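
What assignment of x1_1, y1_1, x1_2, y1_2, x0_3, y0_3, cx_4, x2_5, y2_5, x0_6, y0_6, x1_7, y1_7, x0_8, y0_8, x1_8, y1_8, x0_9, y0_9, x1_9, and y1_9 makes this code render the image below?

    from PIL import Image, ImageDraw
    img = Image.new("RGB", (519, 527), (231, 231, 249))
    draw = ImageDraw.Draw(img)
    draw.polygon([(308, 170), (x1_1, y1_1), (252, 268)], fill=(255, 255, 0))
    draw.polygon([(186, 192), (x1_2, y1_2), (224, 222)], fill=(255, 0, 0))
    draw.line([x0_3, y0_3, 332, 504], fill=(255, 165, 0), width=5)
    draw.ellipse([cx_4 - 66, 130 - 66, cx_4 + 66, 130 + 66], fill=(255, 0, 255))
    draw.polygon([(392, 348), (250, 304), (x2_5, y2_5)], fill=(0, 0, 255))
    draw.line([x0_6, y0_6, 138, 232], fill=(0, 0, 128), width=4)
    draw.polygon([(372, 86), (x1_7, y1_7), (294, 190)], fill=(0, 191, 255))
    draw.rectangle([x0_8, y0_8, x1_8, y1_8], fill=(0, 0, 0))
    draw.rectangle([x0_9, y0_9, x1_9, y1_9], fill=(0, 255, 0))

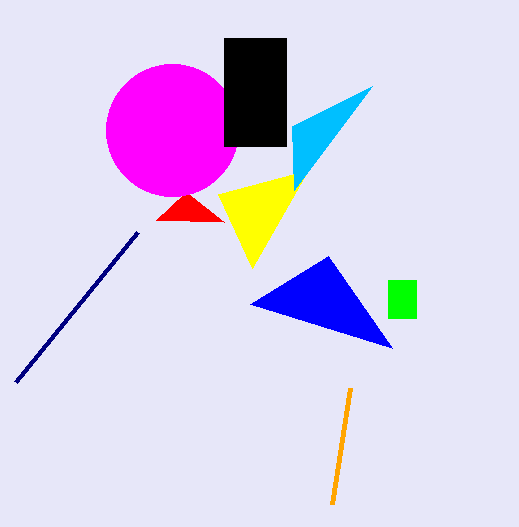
x1_1 = 218, y1_1 = 194, x1_2 = 156, y1_2 = 220, x0_3 = 350, y0_3 = 388, cx_4 = 172, x2_5 = 328, y2_5 = 256, x0_6 = 16, y0_6 = 382, x1_7 = 292, y1_7 = 126, x0_8 = 224, y0_8 = 38, x1_8 = 286, y1_8 = 146, x0_9 = 388, y0_9 = 280, x1_9 = 416, y1_9 = 318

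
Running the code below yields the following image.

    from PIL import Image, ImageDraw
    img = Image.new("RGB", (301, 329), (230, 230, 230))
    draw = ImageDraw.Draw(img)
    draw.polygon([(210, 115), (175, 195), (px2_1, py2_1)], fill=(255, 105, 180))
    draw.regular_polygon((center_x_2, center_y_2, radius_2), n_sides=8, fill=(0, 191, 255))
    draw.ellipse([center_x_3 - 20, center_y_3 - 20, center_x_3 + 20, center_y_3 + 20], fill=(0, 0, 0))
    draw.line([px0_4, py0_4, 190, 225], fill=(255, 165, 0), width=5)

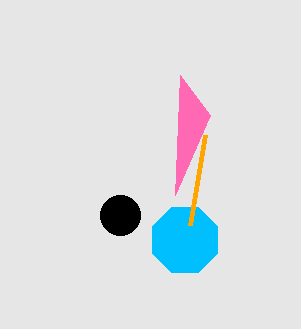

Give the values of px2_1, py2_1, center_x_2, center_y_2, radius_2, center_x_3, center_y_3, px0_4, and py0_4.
px2_1 = 180; py2_1 = 75; center_x_2 = 185; center_y_2 = 240; radius_2 = 35; center_x_3 = 120; center_y_3 = 215; px0_4 = 205; py0_4 = 135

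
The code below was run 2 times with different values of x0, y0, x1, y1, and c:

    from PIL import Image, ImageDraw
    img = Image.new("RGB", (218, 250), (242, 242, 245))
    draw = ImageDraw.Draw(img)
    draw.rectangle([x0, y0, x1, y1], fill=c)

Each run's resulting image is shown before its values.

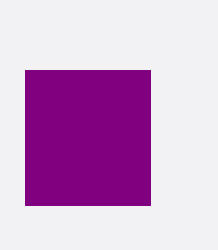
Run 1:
x0 = 25
y0 = 70
x1 = 150
y1 = 205
c = 'purple'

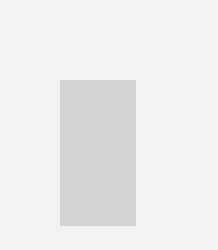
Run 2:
x0 = 60, y0 = 80, x1 = 135, y1 = 225, c = 'lightgray'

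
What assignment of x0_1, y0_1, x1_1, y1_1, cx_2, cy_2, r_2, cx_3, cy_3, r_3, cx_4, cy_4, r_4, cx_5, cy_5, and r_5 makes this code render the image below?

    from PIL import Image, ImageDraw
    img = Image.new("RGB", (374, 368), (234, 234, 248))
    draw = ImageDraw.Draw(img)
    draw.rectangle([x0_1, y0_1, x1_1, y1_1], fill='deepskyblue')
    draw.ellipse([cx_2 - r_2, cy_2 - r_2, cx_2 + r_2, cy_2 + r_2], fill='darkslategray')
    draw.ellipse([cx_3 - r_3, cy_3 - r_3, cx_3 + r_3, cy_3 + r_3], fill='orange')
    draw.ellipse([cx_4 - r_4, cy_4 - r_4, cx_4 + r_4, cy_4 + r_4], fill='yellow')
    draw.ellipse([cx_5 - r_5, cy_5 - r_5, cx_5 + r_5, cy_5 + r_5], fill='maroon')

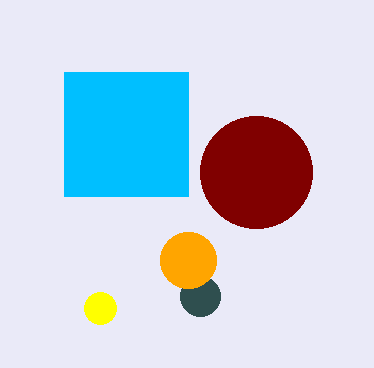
x0_1 = 64, y0_1 = 72, x1_1 = 188, y1_1 = 196, cx_2 = 200, cy_2 = 296, r_2 = 20, cx_3 = 188, cy_3 = 260, r_3 = 28, cx_4 = 100, cy_4 = 308, r_4 = 16, cx_5 = 256, cy_5 = 172, r_5 = 56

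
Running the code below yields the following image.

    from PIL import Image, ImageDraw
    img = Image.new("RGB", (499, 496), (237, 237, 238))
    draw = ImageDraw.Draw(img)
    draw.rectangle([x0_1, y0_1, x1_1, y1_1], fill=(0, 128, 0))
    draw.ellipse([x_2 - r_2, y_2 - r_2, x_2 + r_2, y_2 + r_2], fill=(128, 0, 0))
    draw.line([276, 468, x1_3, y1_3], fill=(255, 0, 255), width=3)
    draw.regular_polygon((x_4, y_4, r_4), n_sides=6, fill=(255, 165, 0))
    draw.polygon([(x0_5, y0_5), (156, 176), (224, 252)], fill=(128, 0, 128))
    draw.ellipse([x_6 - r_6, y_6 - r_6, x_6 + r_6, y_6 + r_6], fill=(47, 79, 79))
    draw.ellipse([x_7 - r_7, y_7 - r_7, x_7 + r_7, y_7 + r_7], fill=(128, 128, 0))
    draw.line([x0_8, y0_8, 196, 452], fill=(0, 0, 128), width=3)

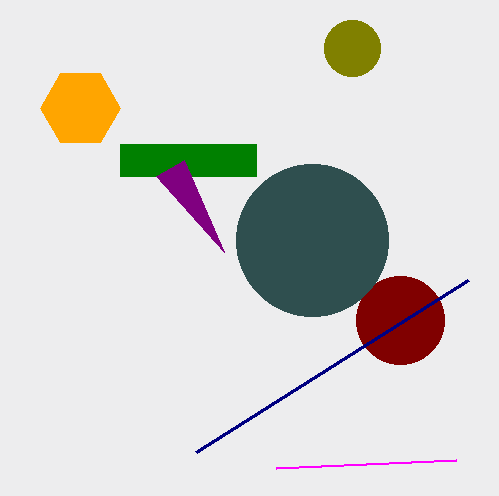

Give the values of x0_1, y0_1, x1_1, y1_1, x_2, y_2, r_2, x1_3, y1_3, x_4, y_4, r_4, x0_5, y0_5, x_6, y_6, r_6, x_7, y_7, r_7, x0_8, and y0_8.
x0_1 = 120
y0_1 = 144
x1_1 = 256
y1_1 = 176
x_2 = 400
y_2 = 320
r_2 = 44
x1_3 = 456
y1_3 = 460
x_4 = 80
y_4 = 108
r_4 = 40
x0_5 = 184
y0_5 = 160
x_6 = 312
y_6 = 240
r_6 = 76
x_7 = 352
y_7 = 48
r_7 = 28
x0_8 = 468
y0_8 = 280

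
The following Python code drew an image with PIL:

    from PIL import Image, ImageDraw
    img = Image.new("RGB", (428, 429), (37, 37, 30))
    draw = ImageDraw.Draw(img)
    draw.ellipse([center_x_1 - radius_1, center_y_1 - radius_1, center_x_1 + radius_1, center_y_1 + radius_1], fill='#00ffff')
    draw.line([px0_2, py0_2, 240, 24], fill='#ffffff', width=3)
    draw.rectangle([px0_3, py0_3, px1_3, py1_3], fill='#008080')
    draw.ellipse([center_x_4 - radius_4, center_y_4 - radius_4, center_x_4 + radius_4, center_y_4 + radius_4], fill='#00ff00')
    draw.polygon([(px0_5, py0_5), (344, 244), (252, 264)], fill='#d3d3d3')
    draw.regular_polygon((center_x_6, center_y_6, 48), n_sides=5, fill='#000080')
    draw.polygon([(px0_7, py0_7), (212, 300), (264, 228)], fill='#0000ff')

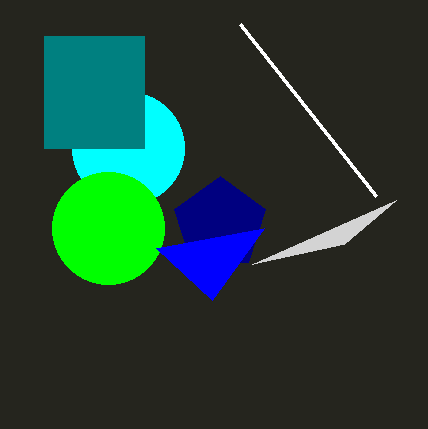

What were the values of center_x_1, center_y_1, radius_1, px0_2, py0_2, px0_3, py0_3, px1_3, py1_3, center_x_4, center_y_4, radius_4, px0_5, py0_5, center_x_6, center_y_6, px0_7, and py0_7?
center_x_1 = 128
center_y_1 = 148
radius_1 = 56
px0_2 = 376
py0_2 = 196
px0_3 = 44
py0_3 = 36
px1_3 = 144
py1_3 = 148
center_x_4 = 108
center_y_4 = 228
radius_4 = 56
px0_5 = 396
py0_5 = 200
center_x_6 = 220
center_y_6 = 224
px0_7 = 156
py0_7 = 248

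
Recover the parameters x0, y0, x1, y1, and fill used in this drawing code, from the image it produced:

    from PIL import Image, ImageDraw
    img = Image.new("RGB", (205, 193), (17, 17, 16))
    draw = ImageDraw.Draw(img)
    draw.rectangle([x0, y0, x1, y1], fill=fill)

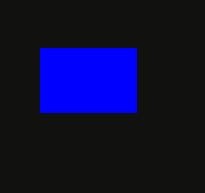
x0 = 40, y0 = 48, x1 = 136, y1 = 112, fill = 'blue'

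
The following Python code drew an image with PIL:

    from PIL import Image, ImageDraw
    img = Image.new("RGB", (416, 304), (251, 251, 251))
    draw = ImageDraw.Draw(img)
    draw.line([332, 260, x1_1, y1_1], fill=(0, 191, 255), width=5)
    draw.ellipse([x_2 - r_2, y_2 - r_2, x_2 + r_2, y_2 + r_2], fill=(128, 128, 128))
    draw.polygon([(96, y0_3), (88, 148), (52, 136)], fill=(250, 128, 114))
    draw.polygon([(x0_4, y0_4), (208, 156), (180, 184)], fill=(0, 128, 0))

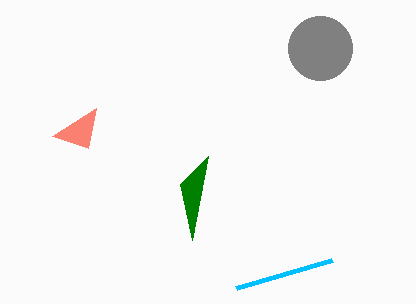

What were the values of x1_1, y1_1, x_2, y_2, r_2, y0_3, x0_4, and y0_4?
x1_1 = 236; y1_1 = 288; x_2 = 320; y_2 = 48; r_2 = 32; y0_3 = 108; x0_4 = 192; y0_4 = 240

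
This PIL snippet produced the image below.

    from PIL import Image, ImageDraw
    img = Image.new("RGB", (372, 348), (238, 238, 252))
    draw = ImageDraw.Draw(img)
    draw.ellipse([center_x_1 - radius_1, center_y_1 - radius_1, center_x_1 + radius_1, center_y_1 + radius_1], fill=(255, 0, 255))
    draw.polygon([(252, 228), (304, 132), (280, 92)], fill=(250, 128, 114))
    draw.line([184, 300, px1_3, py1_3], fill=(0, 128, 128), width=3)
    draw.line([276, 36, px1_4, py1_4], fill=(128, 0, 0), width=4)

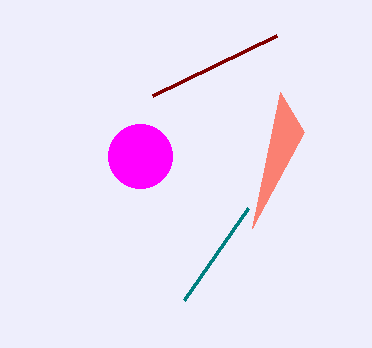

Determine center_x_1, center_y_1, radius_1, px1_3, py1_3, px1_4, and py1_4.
center_x_1 = 140; center_y_1 = 156; radius_1 = 32; px1_3 = 248; py1_3 = 208; px1_4 = 152; py1_4 = 96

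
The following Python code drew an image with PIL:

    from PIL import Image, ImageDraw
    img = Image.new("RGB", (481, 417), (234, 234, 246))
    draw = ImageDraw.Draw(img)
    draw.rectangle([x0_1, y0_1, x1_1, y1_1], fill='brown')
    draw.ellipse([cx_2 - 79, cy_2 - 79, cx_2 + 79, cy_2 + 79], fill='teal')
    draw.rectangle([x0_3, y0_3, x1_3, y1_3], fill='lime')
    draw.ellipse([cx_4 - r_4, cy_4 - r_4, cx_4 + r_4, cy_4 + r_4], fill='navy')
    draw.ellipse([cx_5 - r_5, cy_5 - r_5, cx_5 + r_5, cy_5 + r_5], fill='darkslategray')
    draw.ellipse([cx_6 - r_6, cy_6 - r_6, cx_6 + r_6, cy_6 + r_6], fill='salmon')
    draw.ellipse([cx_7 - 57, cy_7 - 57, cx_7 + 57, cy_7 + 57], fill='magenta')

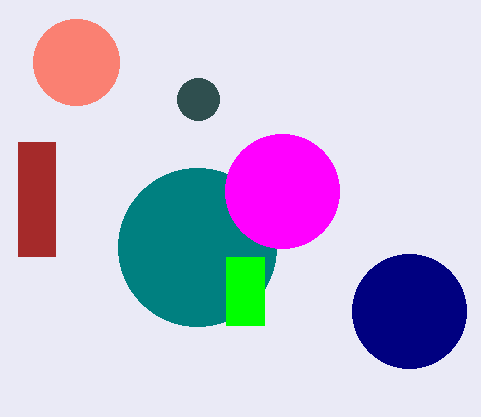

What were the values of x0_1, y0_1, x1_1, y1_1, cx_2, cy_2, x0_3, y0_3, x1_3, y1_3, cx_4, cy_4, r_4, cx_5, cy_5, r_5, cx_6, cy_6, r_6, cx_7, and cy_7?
x0_1 = 18, y0_1 = 142, x1_1 = 55, y1_1 = 256, cx_2 = 197, cy_2 = 247, x0_3 = 226, y0_3 = 257, x1_3 = 264, y1_3 = 325, cx_4 = 409, cy_4 = 311, r_4 = 57, cx_5 = 198, cy_5 = 99, r_5 = 21, cx_6 = 76, cy_6 = 62, r_6 = 43, cx_7 = 282, cy_7 = 191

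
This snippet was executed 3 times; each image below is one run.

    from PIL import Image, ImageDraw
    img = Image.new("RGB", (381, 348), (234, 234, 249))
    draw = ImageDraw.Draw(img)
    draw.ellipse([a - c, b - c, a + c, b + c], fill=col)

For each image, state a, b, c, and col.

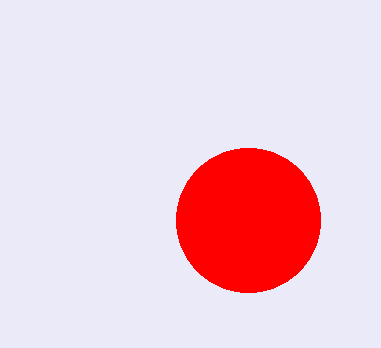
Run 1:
a = 248
b = 220
c = 72
col = 'red'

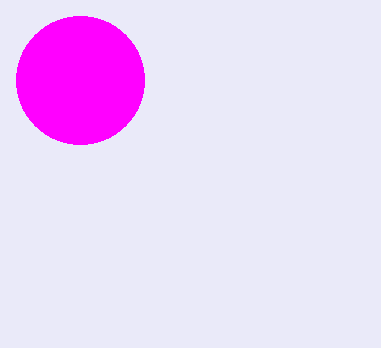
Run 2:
a = 80; b = 80; c = 64; col = 'magenta'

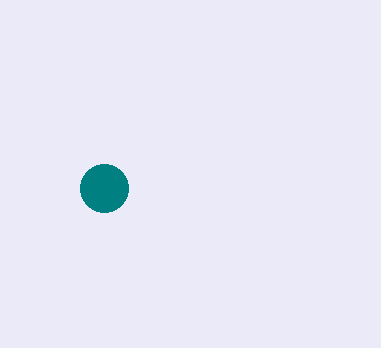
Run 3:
a = 104; b = 188; c = 24; col = 'teal'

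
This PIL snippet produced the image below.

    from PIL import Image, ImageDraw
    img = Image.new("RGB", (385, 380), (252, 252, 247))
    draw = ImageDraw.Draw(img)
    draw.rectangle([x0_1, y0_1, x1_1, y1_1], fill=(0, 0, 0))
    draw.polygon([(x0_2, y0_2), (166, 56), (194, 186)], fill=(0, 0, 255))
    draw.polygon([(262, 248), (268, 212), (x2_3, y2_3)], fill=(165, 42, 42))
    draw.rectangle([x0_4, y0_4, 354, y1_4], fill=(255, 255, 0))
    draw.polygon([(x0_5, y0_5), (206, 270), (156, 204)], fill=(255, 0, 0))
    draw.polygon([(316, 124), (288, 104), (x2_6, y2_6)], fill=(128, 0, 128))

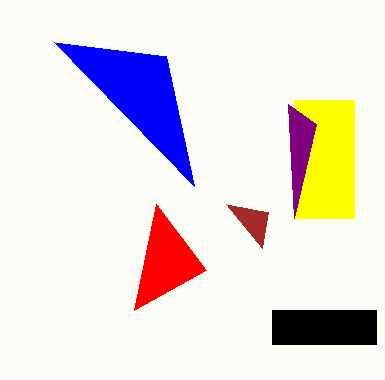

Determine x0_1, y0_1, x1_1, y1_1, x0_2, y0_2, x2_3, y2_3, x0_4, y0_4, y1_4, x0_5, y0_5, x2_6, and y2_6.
x0_1 = 272, y0_1 = 310, x1_1 = 376, y1_1 = 344, x0_2 = 54, y0_2 = 42, x2_3 = 226, y2_3 = 204, x0_4 = 294, y0_4 = 100, y1_4 = 218, x0_5 = 134, y0_5 = 310, x2_6 = 294, y2_6 = 218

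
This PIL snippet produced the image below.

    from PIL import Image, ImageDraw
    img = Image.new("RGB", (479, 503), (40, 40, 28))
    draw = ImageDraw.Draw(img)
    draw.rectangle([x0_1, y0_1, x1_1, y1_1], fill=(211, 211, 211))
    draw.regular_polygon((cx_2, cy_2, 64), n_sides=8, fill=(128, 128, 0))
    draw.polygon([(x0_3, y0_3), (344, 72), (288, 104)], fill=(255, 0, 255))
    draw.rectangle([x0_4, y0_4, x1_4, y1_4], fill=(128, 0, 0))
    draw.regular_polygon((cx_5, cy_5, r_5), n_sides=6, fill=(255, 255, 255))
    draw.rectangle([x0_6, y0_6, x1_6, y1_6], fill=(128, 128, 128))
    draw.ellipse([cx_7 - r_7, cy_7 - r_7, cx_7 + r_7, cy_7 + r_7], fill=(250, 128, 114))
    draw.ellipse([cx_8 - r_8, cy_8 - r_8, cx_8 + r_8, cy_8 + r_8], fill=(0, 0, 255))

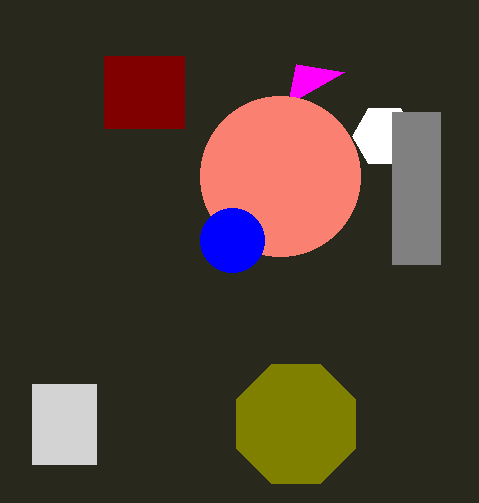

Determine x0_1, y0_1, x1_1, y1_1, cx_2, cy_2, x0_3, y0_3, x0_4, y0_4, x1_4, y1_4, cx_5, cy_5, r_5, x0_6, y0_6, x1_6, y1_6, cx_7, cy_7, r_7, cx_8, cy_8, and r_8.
x0_1 = 32; y0_1 = 384; x1_1 = 96; y1_1 = 464; cx_2 = 296; cy_2 = 424; x0_3 = 296; y0_3 = 64; x0_4 = 104; y0_4 = 56; x1_4 = 184; y1_4 = 128; cx_5 = 384; cy_5 = 136; r_5 = 32; x0_6 = 392; y0_6 = 112; x1_6 = 440; y1_6 = 264; cx_7 = 280; cy_7 = 176; r_7 = 80; cx_8 = 232; cy_8 = 240; r_8 = 32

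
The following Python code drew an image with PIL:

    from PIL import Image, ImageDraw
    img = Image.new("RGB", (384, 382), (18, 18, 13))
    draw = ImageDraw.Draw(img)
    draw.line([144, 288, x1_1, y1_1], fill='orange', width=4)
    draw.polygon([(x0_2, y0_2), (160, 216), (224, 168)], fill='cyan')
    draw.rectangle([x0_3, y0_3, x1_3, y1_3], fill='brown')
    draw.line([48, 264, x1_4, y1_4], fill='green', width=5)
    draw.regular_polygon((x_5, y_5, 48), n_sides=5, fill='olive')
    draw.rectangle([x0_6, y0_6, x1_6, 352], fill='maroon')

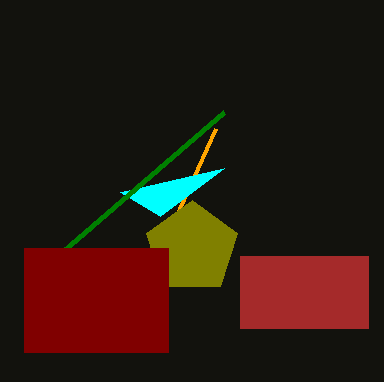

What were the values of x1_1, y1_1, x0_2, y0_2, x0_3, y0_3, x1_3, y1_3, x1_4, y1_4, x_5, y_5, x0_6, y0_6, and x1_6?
x1_1 = 216
y1_1 = 128
x0_2 = 120
y0_2 = 192
x0_3 = 240
y0_3 = 256
x1_3 = 368
y1_3 = 328
x1_4 = 224
y1_4 = 112
x_5 = 192
y_5 = 248
x0_6 = 24
y0_6 = 248
x1_6 = 168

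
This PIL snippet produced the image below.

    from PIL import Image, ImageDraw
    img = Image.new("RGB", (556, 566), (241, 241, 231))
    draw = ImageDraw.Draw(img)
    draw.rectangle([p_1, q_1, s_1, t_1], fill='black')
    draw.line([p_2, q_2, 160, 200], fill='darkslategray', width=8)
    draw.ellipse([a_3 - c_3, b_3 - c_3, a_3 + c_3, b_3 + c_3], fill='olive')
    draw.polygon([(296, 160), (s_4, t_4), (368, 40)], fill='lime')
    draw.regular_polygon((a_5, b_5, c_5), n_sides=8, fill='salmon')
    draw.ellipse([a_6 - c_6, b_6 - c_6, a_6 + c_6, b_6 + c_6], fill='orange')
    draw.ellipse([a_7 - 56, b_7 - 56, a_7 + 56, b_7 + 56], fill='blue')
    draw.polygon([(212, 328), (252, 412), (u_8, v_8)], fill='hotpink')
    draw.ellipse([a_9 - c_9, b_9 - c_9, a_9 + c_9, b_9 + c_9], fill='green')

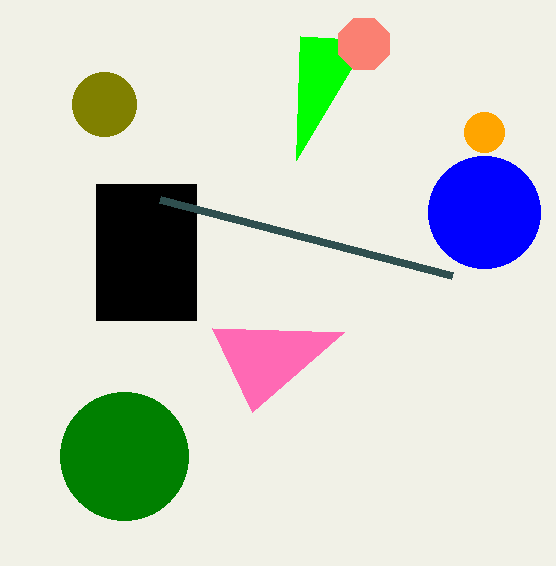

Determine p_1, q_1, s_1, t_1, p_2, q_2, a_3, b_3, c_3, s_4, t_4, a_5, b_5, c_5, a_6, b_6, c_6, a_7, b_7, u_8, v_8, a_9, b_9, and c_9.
p_1 = 96
q_1 = 184
s_1 = 196
t_1 = 320
p_2 = 452
q_2 = 276
a_3 = 104
b_3 = 104
c_3 = 32
s_4 = 300
t_4 = 36
a_5 = 364
b_5 = 44
c_5 = 28
a_6 = 484
b_6 = 132
c_6 = 20
a_7 = 484
b_7 = 212
u_8 = 344
v_8 = 332
a_9 = 124
b_9 = 456
c_9 = 64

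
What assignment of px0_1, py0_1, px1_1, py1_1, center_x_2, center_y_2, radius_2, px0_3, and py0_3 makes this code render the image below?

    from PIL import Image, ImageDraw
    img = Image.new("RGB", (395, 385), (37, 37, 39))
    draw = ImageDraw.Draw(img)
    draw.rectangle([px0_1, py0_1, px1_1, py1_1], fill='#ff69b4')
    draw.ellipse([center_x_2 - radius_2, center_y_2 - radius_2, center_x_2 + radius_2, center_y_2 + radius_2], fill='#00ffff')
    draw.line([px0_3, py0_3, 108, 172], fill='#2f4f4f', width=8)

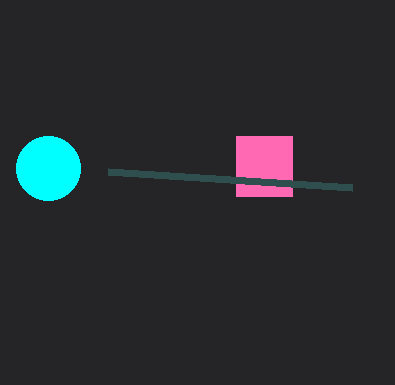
px0_1 = 236
py0_1 = 136
px1_1 = 292
py1_1 = 196
center_x_2 = 48
center_y_2 = 168
radius_2 = 32
px0_3 = 352
py0_3 = 188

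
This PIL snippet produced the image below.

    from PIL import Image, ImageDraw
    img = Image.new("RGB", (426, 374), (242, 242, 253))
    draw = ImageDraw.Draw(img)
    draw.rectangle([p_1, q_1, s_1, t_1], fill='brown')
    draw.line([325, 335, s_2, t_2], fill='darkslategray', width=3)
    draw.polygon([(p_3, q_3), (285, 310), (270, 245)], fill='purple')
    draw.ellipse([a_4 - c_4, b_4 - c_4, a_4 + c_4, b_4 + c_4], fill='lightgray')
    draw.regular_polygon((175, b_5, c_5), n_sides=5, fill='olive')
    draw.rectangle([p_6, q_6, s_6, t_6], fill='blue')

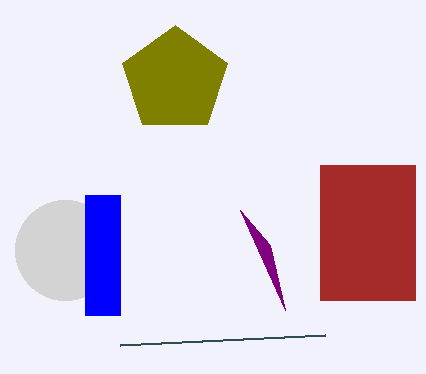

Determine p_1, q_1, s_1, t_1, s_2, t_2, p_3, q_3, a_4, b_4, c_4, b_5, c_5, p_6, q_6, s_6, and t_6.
p_1 = 320
q_1 = 165
s_1 = 415
t_1 = 300
s_2 = 120
t_2 = 345
p_3 = 240
q_3 = 210
a_4 = 65
b_4 = 250
c_4 = 50
b_5 = 80
c_5 = 55
p_6 = 85
q_6 = 195
s_6 = 120
t_6 = 315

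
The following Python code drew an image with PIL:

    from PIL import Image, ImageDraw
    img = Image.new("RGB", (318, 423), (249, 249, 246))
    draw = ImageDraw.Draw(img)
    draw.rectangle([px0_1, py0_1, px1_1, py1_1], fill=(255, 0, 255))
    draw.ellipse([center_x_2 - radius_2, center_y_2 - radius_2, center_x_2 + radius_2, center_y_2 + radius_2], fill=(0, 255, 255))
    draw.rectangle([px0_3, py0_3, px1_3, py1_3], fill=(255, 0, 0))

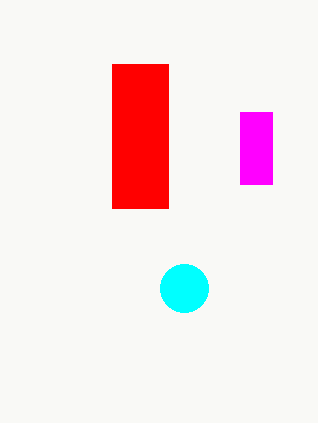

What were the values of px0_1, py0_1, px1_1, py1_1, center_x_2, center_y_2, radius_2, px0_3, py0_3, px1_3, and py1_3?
px0_1 = 240
py0_1 = 112
px1_1 = 272
py1_1 = 184
center_x_2 = 184
center_y_2 = 288
radius_2 = 24
px0_3 = 112
py0_3 = 64
px1_3 = 168
py1_3 = 208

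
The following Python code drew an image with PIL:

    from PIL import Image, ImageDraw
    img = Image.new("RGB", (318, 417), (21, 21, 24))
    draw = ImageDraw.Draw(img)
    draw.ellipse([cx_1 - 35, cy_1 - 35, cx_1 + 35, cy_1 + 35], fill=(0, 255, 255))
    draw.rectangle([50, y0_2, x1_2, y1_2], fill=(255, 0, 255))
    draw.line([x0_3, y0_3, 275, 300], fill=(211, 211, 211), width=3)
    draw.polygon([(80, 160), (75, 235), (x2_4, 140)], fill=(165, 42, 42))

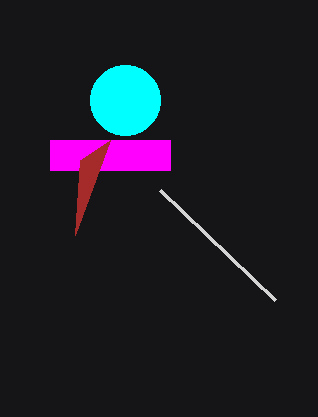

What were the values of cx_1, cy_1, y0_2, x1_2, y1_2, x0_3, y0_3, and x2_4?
cx_1 = 125
cy_1 = 100
y0_2 = 140
x1_2 = 170
y1_2 = 170
x0_3 = 160
y0_3 = 190
x2_4 = 110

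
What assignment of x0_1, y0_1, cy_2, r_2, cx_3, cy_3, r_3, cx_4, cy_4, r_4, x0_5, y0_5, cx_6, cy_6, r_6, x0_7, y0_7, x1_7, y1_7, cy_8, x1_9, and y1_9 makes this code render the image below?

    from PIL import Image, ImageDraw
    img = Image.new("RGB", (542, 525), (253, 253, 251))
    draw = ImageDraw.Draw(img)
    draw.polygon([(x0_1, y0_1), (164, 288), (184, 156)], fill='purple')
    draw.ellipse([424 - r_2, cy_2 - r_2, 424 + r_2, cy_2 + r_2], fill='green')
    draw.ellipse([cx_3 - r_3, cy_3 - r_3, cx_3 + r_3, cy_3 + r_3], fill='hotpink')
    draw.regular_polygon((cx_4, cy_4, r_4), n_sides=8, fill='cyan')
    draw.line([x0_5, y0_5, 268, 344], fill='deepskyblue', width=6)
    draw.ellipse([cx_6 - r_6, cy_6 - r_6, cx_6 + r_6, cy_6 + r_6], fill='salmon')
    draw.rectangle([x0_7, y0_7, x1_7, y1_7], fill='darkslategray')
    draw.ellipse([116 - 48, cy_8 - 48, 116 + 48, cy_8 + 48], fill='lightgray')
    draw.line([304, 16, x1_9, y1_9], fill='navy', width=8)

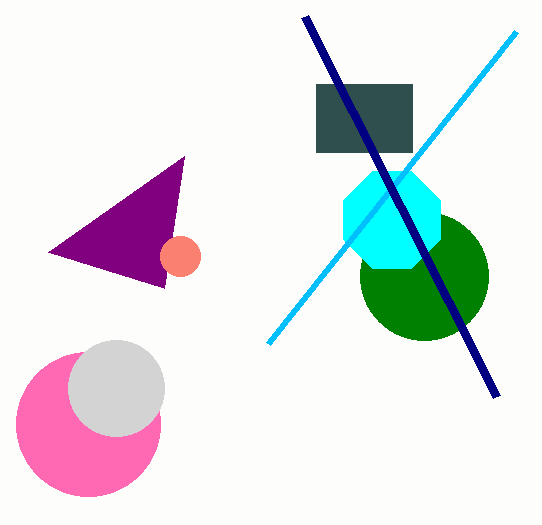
x0_1 = 48; y0_1 = 252; cy_2 = 276; r_2 = 64; cx_3 = 88; cy_3 = 424; r_3 = 72; cx_4 = 392; cy_4 = 220; r_4 = 52; x0_5 = 516; y0_5 = 32; cx_6 = 180; cy_6 = 256; r_6 = 20; x0_7 = 316; y0_7 = 84; x1_7 = 412; y1_7 = 152; cy_8 = 388; x1_9 = 496; y1_9 = 396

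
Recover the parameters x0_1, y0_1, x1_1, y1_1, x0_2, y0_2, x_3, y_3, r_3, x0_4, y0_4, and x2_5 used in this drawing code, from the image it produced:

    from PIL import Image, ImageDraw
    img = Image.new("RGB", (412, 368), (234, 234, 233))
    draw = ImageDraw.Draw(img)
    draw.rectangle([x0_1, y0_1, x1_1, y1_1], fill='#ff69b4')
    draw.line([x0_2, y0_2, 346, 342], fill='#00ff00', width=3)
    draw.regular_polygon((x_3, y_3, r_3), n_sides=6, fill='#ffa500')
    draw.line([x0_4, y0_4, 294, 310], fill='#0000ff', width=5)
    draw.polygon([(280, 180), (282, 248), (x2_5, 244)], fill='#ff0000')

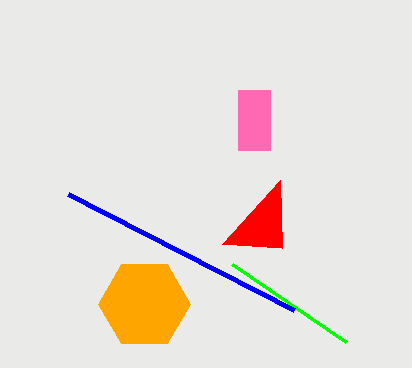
x0_1 = 238; y0_1 = 90; x1_1 = 270; y1_1 = 150; x0_2 = 232; y0_2 = 264; x_3 = 144; y_3 = 304; r_3 = 46; x0_4 = 68; y0_4 = 194; x2_5 = 222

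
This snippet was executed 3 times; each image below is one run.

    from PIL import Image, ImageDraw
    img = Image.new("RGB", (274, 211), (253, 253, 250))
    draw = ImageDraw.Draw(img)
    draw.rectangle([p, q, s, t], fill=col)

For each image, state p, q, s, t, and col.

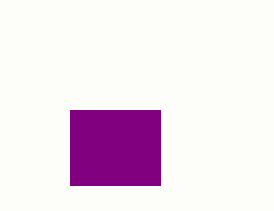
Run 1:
p = 70
q = 110
s = 160
t = 185
col = 'purple'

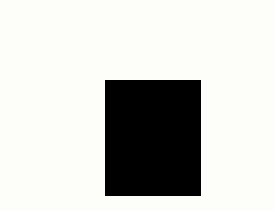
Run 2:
p = 105
q = 80
s = 200
t = 195
col = 'black'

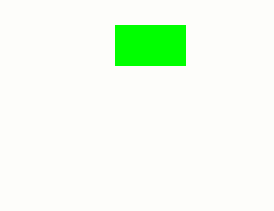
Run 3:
p = 115
q = 25
s = 185
t = 65
col = 'lime'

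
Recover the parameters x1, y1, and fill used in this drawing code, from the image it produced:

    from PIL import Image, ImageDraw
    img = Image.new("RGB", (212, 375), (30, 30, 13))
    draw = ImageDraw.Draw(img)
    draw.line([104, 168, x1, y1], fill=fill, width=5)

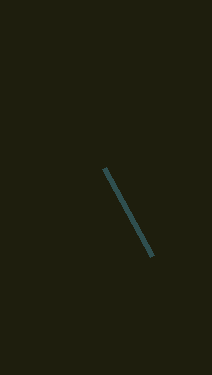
x1 = 152, y1 = 256, fill = 'darkslategray'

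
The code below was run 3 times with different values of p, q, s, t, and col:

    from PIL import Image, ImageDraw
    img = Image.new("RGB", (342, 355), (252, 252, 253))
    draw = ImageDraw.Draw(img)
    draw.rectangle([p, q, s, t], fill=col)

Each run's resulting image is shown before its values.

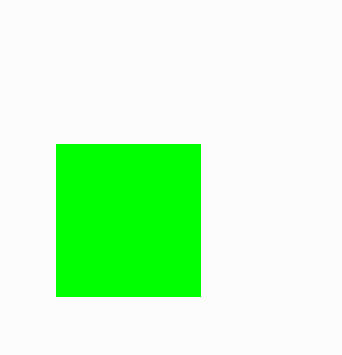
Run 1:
p = 56, q = 144, s = 200, t = 296, col = 'lime'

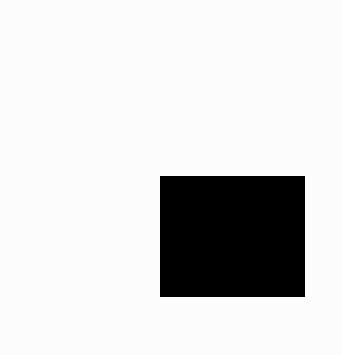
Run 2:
p = 160, q = 176, s = 304, t = 296, col = 'black'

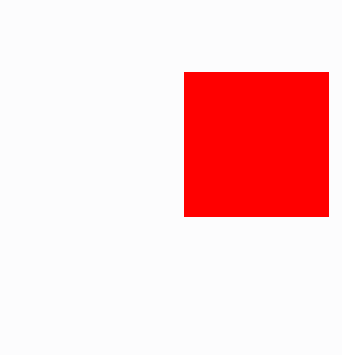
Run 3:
p = 184; q = 72; s = 328; t = 216; col = 'red'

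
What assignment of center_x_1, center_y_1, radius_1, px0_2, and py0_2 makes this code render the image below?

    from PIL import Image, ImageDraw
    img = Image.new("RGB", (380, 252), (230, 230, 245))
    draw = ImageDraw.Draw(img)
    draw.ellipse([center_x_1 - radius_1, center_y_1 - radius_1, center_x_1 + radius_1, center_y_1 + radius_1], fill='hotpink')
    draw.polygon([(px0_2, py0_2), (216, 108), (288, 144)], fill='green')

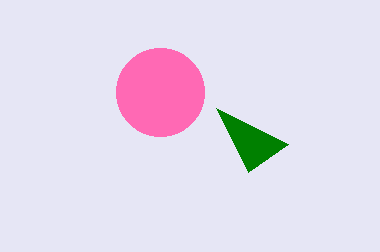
center_x_1 = 160
center_y_1 = 92
radius_1 = 44
px0_2 = 248
py0_2 = 172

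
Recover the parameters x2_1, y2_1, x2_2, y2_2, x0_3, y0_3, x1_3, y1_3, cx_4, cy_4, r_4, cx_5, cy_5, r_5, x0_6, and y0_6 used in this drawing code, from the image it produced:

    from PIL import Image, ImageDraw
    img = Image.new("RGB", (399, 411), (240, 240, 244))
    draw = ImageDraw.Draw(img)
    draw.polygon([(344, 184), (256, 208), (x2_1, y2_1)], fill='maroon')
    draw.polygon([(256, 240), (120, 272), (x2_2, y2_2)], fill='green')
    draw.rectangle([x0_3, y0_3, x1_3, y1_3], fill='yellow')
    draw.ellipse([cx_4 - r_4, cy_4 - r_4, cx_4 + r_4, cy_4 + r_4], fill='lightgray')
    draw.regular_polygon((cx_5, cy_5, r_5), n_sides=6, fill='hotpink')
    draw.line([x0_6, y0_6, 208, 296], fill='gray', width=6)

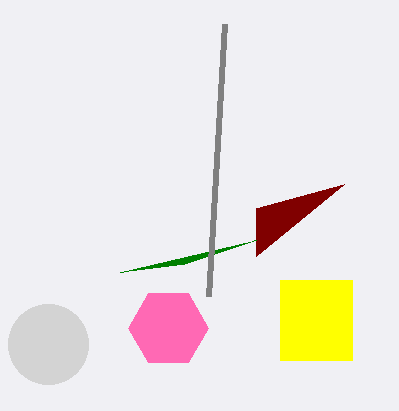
x2_1 = 256, y2_1 = 256, x2_2 = 184, y2_2 = 264, x0_3 = 280, y0_3 = 280, x1_3 = 352, y1_3 = 360, cx_4 = 48, cy_4 = 344, r_4 = 40, cx_5 = 168, cy_5 = 328, r_5 = 40, x0_6 = 224, y0_6 = 24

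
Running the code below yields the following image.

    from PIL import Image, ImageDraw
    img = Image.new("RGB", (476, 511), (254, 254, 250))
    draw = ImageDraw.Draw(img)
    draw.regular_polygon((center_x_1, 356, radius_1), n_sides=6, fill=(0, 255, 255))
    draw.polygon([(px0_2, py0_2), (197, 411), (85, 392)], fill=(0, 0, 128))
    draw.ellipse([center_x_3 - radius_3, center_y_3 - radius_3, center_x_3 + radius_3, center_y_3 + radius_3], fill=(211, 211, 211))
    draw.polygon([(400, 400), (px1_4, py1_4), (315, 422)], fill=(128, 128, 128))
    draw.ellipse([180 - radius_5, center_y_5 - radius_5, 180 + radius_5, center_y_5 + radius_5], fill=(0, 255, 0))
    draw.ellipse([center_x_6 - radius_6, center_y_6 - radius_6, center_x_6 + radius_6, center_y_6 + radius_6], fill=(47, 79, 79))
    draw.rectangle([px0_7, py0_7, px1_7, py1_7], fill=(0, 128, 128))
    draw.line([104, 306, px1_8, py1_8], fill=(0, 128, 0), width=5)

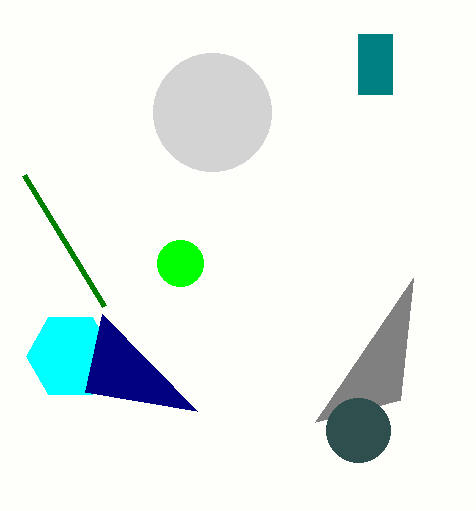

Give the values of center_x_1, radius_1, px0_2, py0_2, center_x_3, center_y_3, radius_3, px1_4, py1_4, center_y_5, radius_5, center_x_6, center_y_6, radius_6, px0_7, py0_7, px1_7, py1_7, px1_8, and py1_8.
center_x_1 = 70; radius_1 = 44; px0_2 = 102; py0_2 = 314; center_x_3 = 212; center_y_3 = 112; radius_3 = 59; px1_4 = 413; py1_4 = 278; center_y_5 = 263; radius_5 = 23; center_x_6 = 358; center_y_6 = 430; radius_6 = 32; px0_7 = 358; py0_7 = 34; px1_7 = 392; py1_7 = 94; px1_8 = 24; py1_8 = 175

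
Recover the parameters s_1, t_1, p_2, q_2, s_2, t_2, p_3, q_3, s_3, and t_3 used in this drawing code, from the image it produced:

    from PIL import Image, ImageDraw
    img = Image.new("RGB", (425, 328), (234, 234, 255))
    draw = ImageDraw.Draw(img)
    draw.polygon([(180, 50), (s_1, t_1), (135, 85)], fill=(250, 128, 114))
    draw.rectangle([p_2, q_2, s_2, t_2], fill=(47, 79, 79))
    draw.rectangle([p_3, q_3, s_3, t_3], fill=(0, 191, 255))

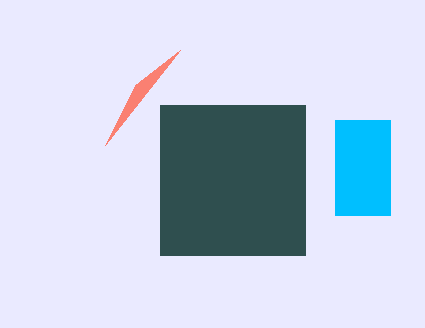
s_1 = 105; t_1 = 145; p_2 = 160; q_2 = 105; s_2 = 305; t_2 = 255; p_3 = 335; q_3 = 120; s_3 = 390; t_3 = 215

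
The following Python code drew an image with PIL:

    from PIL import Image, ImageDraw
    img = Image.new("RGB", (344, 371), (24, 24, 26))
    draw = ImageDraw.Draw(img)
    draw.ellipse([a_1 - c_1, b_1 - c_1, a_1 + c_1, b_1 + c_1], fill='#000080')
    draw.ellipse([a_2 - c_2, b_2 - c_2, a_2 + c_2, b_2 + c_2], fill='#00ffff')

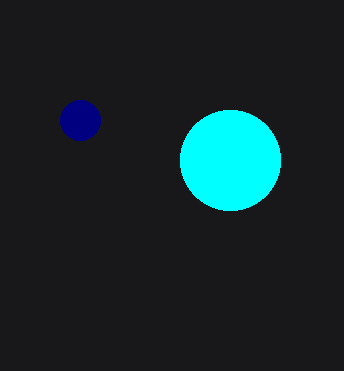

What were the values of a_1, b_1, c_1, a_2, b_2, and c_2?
a_1 = 80; b_1 = 120; c_1 = 20; a_2 = 230; b_2 = 160; c_2 = 50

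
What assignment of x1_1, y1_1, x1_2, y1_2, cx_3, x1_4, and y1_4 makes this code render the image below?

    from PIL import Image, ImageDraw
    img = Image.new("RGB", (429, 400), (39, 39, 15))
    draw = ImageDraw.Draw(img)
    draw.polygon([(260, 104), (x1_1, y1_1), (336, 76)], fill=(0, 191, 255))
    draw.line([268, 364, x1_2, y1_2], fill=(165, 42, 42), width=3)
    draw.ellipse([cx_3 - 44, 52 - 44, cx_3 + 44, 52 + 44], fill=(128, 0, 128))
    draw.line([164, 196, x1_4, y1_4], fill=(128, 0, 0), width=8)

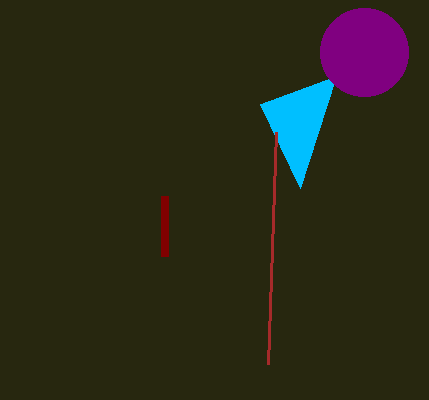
x1_1 = 300, y1_1 = 188, x1_2 = 276, y1_2 = 132, cx_3 = 364, x1_4 = 164, y1_4 = 256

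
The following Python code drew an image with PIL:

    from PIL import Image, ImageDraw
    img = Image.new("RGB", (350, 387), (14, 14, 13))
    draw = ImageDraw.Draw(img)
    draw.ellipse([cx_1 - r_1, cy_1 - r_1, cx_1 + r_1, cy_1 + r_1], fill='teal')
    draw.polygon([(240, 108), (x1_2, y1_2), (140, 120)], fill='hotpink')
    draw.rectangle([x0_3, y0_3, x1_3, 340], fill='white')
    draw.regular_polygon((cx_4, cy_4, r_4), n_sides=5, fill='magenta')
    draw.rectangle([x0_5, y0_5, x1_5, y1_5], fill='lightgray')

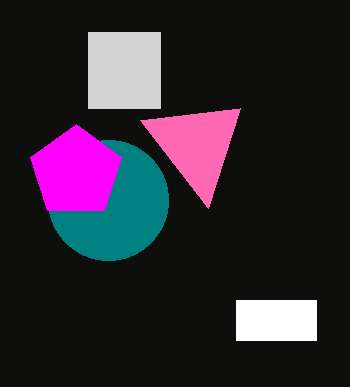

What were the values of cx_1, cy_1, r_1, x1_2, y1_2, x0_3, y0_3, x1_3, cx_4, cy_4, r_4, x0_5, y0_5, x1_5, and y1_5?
cx_1 = 108, cy_1 = 200, r_1 = 60, x1_2 = 208, y1_2 = 208, x0_3 = 236, y0_3 = 300, x1_3 = 316, cx_4 = 76, cy_4 = 172, r_4 = 48, x0_5 = 88, y0_5 = 32, x1_5 = 160, y1_5 = 108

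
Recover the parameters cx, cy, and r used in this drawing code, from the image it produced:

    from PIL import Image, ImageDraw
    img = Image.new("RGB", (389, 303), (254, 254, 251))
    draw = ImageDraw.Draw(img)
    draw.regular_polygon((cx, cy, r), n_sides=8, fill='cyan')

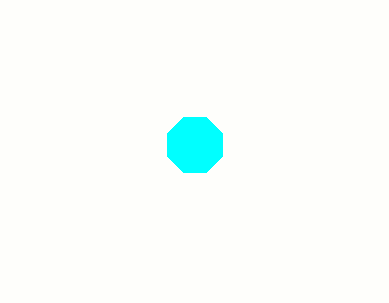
cx = 195, cy = 145, r = 30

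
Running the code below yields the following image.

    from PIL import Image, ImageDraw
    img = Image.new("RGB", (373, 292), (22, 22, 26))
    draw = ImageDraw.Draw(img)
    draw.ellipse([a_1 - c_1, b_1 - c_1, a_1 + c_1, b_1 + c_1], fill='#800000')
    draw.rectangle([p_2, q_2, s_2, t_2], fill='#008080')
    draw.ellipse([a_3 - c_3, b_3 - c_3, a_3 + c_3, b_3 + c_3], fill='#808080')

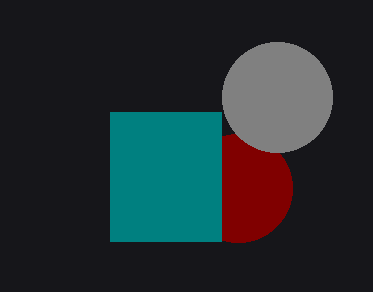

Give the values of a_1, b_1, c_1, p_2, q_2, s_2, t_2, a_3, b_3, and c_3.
a_1 = 238, b_1 = 188, c_1 = 54, p_2 = 110, q_2 = 112, s_2 = 221, t_2 = 241, a_3 = 277, b_3 = 97, c_3 = 55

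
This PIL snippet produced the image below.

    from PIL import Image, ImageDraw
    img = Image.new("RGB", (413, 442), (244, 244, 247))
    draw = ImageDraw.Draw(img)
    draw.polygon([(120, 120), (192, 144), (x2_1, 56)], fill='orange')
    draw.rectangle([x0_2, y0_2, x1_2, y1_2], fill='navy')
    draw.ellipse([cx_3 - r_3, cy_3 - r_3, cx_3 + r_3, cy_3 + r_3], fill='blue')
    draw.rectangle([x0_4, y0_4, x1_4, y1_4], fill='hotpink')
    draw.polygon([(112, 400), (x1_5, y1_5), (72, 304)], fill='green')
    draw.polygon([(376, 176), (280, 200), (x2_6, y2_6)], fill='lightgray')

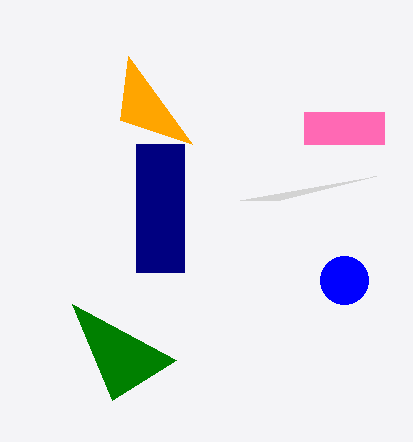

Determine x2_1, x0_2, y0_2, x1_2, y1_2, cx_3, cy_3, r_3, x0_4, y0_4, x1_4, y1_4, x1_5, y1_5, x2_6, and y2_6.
x2_1 = 128, x0_2 = 136, y0_2 = 144, x1_2 = 184, y1_2 = 272, cx_3 = 344, cy_3 = 280, r_3 = 24, x0_4 = 304, y0_4 = 112, x1_4 = 384, y1_4 = 144, x1_5 = 176, y1_5 = 360, x2_6 = 240, y2_6 = 200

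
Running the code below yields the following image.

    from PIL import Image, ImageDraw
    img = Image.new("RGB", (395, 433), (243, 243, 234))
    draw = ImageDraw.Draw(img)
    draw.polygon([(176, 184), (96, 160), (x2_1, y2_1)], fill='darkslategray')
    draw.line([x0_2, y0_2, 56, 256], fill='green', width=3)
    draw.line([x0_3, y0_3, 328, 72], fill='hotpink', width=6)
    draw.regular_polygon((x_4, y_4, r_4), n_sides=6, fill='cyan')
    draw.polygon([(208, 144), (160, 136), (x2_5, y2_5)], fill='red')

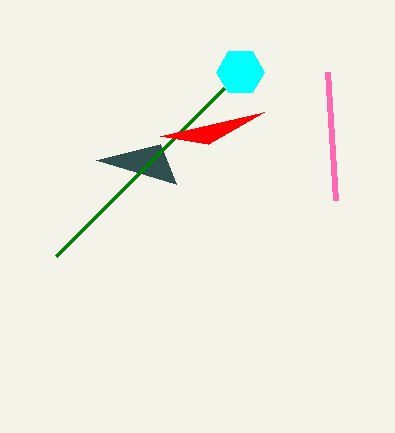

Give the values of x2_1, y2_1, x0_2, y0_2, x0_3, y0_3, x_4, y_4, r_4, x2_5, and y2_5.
x2_1 = 160; y2_1 = 144; x0_2 = 224; y0_2 = 88; x0_3 = 336; y0_3 = 200; x_4 = 240; y_4 = 72; r_4 = 24; x2_5 = 264; y2_5 = 112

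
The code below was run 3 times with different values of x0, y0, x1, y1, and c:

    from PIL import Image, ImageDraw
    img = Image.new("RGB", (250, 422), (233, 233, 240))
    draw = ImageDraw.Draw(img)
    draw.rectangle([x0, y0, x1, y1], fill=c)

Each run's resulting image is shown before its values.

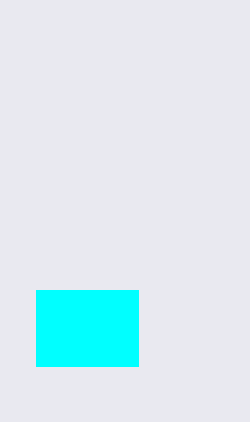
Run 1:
x0 = 36
y0 = 290
x1 = 138
y1 = 366
c = 'cyan'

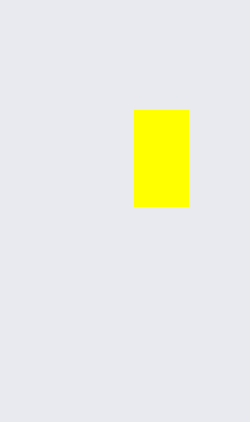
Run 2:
x0 = 134
y0 = 110
x1 = 188
y1 = 206
c = 'yellow'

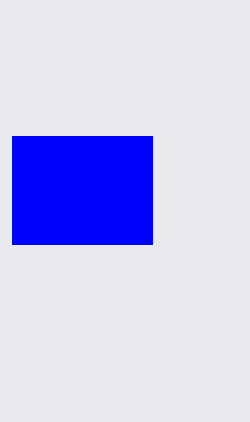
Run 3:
x0 = 12
y0 = 136
x1 = 152
y1 = 244
c = 'blue'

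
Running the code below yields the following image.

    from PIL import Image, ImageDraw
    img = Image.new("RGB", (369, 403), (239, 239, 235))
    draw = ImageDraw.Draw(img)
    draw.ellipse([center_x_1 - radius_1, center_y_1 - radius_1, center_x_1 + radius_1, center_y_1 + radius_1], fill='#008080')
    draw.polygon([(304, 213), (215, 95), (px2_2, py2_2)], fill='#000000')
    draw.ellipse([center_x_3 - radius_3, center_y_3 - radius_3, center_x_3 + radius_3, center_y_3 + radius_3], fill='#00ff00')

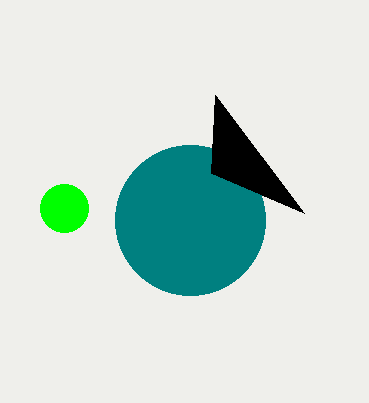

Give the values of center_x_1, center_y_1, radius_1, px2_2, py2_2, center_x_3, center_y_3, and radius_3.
center_x_1 = 190; center_y_1 = 220; radius_1 = 75; px2_2 = 211; py2_2 = 173; center_x_3 = 64; center_y_3 = 208; radius_3 = 24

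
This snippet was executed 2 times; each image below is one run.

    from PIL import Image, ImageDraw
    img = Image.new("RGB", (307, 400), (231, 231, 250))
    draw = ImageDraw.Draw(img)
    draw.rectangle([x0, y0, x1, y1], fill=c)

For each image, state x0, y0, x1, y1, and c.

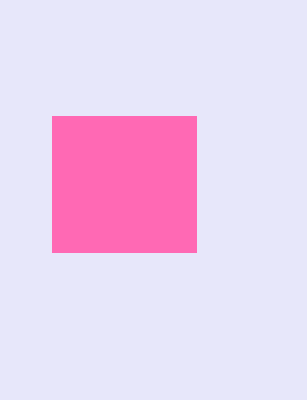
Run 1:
x0 = 52, y0 = 116, x1 = 196, y1 = 252, c = 'hotpink'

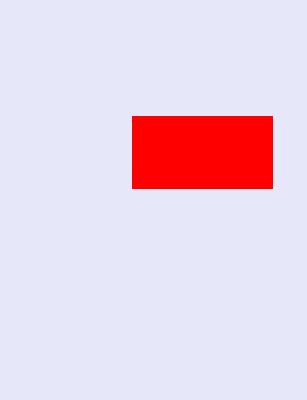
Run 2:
x0 = 132, y0 = 116, x1 = 272, y1 = 188, c = 'red'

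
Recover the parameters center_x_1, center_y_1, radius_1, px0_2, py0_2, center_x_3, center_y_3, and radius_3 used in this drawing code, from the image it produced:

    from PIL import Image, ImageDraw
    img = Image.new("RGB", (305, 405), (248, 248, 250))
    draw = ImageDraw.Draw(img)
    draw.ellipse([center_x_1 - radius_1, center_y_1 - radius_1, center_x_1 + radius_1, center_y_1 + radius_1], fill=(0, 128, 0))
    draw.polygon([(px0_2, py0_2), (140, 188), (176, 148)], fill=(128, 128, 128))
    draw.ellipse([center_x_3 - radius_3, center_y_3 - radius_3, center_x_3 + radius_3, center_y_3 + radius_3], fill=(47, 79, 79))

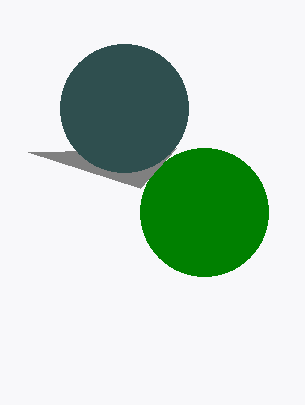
center_x_1 = 204
center_y_1 = 212
radius_1 = 64
px0_2 = 28
py0_2 = 152
center_x_3 = 124
center_y_3 = 108
radius_3 = 64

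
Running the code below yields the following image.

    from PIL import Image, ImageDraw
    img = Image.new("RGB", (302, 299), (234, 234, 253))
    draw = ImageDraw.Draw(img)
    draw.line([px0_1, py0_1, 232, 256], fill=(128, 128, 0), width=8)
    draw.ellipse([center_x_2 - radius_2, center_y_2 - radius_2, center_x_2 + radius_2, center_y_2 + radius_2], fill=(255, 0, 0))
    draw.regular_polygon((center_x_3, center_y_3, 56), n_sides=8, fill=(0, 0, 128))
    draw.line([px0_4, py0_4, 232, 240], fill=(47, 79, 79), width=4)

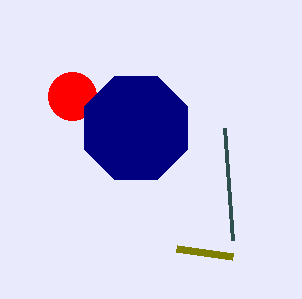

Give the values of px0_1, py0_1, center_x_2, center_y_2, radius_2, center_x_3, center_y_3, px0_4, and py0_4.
px0_1 = 176; py0_1 = 248; center_x_2 = 72; center_y_2 = 96; radius_2 = 24; center_x_3 = 136; center_y_3 = 128; px0_4 = 224; py0_4 = 128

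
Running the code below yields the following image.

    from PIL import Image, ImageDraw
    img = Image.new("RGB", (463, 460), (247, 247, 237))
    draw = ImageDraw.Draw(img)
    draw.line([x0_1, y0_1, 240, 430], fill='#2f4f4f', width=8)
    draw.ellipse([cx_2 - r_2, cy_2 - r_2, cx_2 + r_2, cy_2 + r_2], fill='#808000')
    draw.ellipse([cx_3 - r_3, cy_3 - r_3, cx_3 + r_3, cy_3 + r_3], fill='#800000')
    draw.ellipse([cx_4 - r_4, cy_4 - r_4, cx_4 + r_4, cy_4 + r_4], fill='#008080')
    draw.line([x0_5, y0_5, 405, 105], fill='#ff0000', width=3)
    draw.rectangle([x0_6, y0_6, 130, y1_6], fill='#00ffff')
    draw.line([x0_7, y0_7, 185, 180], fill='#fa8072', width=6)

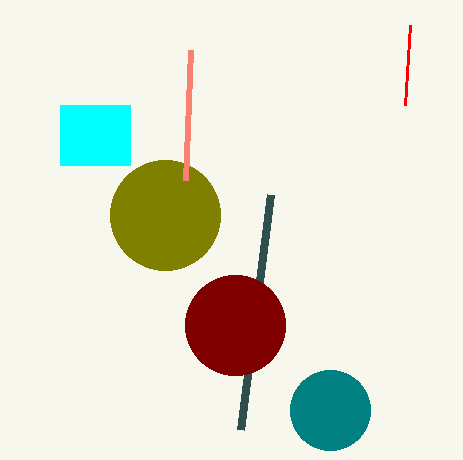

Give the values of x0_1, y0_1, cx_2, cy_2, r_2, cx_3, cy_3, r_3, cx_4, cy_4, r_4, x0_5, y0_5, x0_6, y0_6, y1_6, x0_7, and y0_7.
x0_1 = 270; y0_1 = 195; cx_2 = 165; cy_2 = 215; r_2 = 55; cx_3 = 235; cy_3 = 325; r_3 = 50; cx_4 = 330; cy_4 = 410; r_4 = 40; x0_5 = 410; y0_5 = 25; x0_6 = 60; y0_6 = 105; y1_6 = 165; x0_7 = 190; y0_7 = 50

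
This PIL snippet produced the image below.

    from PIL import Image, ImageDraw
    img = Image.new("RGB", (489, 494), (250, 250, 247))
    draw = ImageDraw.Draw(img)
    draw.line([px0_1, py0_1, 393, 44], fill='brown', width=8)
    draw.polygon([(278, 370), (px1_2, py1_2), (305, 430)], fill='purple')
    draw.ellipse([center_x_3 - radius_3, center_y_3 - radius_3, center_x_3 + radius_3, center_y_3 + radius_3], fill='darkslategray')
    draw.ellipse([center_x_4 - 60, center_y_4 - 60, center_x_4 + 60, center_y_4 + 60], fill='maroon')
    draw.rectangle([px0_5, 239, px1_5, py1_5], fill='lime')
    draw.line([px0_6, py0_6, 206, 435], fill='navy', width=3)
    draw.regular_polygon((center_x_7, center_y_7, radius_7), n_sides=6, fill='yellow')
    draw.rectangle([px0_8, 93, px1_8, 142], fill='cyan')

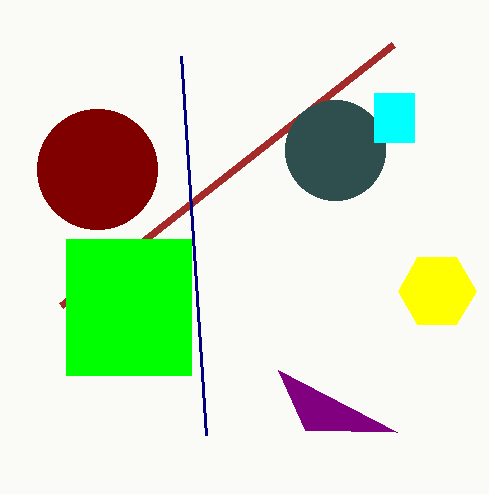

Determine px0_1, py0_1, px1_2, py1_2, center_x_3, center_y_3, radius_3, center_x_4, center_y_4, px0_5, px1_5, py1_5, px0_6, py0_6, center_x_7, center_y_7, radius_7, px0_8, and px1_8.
px0_1 = 61
py0_1 = 305
px1_2 = 397
py1_2 = 432
center_x_3 = 335
center_y_3 = 150
radius_3 = 50
center_x_4 = 97
center_y_4 = 169
px0_5 = 66
px1_5 = 191
py1_5 = 375
px0_6 = 181
py0_6 = 56
center_x_7 = 437
center_y_7 = 291
radius_7 = 39
px0_8 = 374
px1_8 = 414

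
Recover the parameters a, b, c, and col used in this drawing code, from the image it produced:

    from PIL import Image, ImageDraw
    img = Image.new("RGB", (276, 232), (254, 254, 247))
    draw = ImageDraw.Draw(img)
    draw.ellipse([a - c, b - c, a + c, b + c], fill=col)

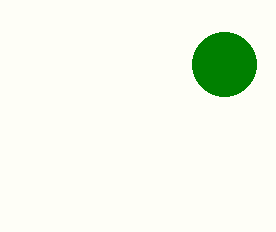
a = 224; b = 64; c = 32; col = 'green'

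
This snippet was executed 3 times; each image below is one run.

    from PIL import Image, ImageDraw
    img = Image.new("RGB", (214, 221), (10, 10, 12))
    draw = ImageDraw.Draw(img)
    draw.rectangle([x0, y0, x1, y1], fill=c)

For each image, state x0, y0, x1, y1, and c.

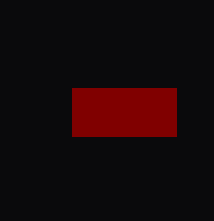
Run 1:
x0 = 72; y0 = 88; x1 = 176; y1 = 136; c = 'maroon'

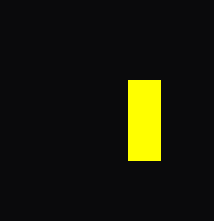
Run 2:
x0 = 128; y0 = 80; x1 = 160; y1 = 160; c = 'yellow'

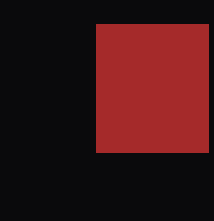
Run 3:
x0 = 96, y0 = 24, x1 = 208, y1 = 152, c = 'brown'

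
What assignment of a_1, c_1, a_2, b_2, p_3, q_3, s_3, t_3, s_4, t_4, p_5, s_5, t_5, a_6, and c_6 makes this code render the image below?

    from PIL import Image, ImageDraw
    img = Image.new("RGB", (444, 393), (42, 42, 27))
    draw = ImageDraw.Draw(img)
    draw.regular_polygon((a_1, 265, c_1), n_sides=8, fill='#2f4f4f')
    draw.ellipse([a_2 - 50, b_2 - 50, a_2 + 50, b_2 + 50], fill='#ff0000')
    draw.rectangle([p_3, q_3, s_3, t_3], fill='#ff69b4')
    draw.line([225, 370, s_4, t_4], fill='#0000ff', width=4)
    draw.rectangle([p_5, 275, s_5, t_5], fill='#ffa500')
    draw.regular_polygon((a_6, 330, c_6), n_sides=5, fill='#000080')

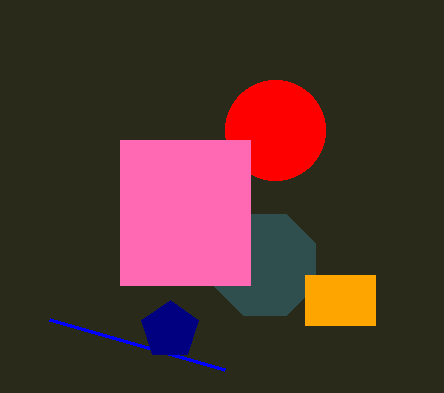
a_1 = 265, c_1 = 55, a_2 = 275, b_2 = 130, p_3 = 120, q_3 = 140, s_3 = 250, t_3 = 285, s_4 = 50, t_4 = 320, p_5 = 305, s_5 = 375, t_5 = 325, a_6 = 170, c_6 = 30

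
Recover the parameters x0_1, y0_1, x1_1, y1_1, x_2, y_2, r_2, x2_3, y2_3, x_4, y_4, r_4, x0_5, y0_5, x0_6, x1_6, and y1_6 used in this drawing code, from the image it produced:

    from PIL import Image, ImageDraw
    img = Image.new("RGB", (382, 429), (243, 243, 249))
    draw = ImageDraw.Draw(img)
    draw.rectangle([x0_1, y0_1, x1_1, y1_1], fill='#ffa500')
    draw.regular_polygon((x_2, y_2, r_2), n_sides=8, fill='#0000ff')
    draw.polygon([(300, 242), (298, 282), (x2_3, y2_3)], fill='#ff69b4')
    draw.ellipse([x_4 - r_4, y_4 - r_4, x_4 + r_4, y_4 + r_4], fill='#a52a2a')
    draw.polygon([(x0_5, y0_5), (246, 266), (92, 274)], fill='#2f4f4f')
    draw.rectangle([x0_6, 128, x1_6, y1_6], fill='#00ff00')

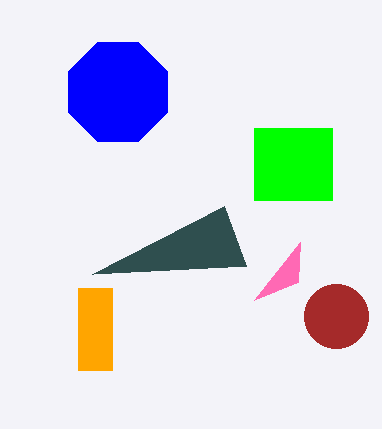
x0_1 = 78, y0_1 = 288, x1_1 = 112, y1_1 = 370, x_2 = 118, y_2 = 92, r_2 = 54, x2_3 = 254, y2_3 = 300, x_4 = 336, y_4 = 316, r_4 = 32, x0_5 = 224, y0_5 = 206, x0_6 = 254, x1_6 = 332, y1_6 = 200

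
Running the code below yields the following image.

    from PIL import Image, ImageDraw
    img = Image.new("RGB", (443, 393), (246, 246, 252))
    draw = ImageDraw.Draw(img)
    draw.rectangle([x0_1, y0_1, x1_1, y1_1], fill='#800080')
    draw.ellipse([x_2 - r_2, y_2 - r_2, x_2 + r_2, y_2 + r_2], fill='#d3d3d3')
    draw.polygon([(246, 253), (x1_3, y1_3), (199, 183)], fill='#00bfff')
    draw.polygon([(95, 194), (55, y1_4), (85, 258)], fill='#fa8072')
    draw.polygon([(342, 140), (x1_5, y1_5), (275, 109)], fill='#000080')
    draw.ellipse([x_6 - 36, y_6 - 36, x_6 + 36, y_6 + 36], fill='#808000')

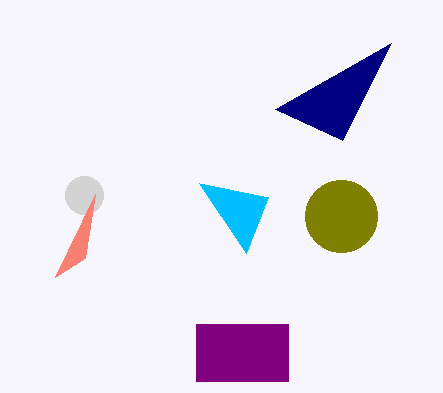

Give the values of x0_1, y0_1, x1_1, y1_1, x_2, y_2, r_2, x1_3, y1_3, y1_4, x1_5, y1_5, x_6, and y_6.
x0_1 = 196; y0_1 = 324; x1_1 = 288; y1_1 = 381; x_2 = 84; y_2 = 195; r_2 = 19; x1_3 = 268; y1_3 = 197; y1_4 = 277; x1_5 = 391; y1_5 = 43; x_6 = 341; y_6 = 216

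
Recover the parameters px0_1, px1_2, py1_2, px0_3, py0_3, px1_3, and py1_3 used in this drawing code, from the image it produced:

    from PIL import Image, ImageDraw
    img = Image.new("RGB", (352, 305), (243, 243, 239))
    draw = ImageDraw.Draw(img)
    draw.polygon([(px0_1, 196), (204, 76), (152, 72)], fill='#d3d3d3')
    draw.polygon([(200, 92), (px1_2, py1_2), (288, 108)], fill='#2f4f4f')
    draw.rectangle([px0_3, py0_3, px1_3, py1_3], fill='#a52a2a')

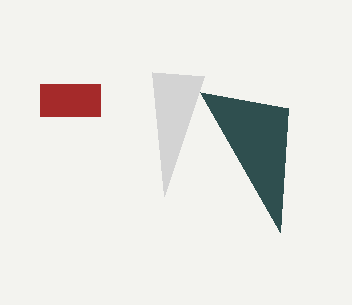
px0_1 = 164
px1_2 = 280
py1_2 = 232
px0_3 = 40
py0_3 = 84
px1_3 = 100
py1_3 = 116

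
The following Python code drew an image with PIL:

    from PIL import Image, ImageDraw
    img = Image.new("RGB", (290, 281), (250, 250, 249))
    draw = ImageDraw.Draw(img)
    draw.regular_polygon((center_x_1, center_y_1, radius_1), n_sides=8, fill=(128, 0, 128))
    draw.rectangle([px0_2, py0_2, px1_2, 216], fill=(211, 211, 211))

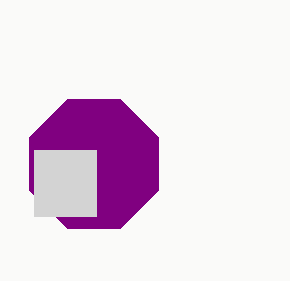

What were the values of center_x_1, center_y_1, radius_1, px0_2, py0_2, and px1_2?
center_x_1 = 94; center_y_1 = 164; radius_1 = 70; px0_2 = 34; py0_2 = 150; px1_2 = 96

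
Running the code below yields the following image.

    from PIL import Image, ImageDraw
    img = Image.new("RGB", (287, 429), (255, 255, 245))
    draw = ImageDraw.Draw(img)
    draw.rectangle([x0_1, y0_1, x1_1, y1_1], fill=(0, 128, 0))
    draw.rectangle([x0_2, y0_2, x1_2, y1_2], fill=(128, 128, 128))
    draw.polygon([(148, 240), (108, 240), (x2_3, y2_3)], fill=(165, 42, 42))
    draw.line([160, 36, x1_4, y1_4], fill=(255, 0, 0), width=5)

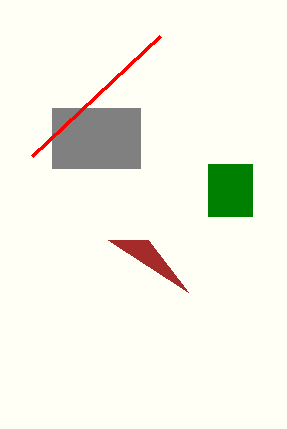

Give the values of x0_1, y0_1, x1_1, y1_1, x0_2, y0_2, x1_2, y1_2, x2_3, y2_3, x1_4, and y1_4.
x0_1 = 208
y0_1 = 164
x1_1 = 252
y1_1 = 216
x0_2 = 52
y0_2 = 108
x1_2 = 140
y1_2 = 168
x2_3 = 188
y2_3 = 292
x1_4 = 32
y1_4 = 156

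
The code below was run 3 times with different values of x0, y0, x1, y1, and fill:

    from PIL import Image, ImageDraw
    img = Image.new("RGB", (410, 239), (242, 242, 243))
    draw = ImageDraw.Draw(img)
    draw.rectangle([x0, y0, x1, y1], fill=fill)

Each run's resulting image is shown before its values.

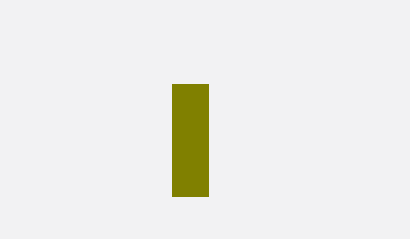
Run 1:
x0 = 172, y0 = 84, x1 = 208, y1 = 196, fill = 'olive'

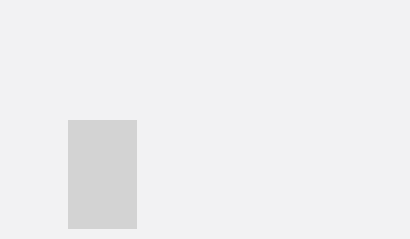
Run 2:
x0 = 68; y0 = 120; x1 = 136; y1 = 228; fill = 'lightgray'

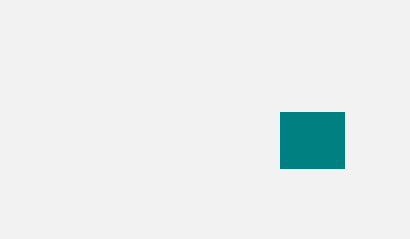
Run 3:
x0 = 280; y0 = 112; x1 = 344; y1 = 168; fill = 'teal'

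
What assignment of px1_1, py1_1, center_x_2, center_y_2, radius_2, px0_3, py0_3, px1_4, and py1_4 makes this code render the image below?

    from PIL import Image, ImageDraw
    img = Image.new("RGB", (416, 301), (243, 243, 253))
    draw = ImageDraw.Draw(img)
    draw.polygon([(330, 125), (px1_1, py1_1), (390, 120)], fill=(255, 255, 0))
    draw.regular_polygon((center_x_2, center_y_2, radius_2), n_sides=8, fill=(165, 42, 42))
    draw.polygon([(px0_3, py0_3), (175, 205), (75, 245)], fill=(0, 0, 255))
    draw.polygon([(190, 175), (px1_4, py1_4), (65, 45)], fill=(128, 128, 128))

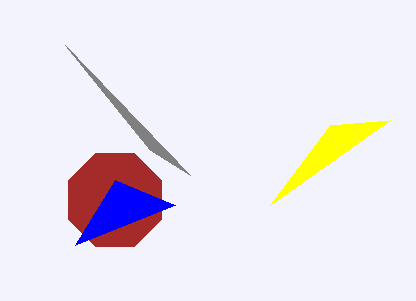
px1_1 = 270
py1_1 = 205
center_x_2 = 115
center_y_2 = 200
radius_2 = 50
px0_3 = 115
py0_3 = 180
px1_4 = 150
py1_4 = 150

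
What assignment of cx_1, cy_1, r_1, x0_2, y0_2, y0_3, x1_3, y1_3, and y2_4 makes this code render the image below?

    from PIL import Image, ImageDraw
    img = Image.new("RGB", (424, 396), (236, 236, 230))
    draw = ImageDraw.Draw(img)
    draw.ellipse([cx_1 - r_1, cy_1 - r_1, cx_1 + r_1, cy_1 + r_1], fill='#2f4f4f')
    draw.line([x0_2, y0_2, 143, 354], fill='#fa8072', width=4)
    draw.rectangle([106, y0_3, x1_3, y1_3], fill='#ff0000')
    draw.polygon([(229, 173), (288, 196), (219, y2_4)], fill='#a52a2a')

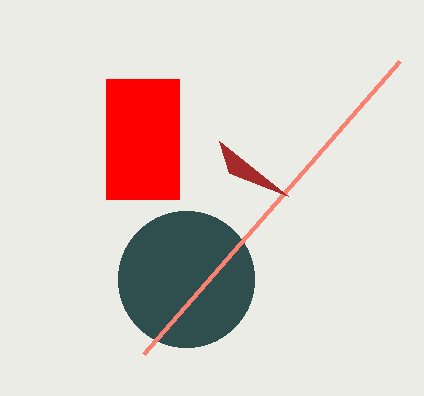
cx_1 = 186; cy_1 = 279; r_1 = 68; x0_2 = 399; y0_2 = 61; y0_3 = 79; x1_3 = 179; y1_3 = 199; y2_4 = 141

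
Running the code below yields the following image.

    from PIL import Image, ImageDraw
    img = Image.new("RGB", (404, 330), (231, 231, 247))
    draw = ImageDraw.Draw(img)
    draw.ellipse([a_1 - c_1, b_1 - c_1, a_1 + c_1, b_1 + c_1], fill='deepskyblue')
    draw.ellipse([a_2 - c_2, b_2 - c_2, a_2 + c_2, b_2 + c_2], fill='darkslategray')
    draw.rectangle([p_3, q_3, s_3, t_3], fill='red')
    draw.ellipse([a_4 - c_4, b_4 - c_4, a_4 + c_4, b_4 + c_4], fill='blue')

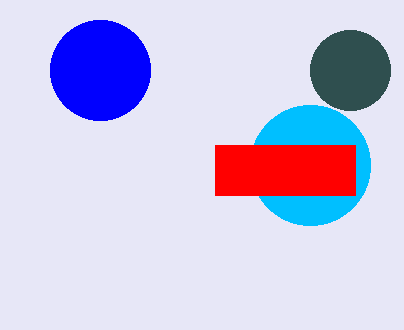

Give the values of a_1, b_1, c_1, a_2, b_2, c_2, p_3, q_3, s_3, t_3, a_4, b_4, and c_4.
a_1 = 310, b_1 = 165, c_1 = 60, a_2 = 350, b_2 = 70, c_2 = 40, p_3 = 215, q_3 = 145, s_3 = 355, t_3 = 195, a_4 = 100, b_4 = 70, c_4 = 50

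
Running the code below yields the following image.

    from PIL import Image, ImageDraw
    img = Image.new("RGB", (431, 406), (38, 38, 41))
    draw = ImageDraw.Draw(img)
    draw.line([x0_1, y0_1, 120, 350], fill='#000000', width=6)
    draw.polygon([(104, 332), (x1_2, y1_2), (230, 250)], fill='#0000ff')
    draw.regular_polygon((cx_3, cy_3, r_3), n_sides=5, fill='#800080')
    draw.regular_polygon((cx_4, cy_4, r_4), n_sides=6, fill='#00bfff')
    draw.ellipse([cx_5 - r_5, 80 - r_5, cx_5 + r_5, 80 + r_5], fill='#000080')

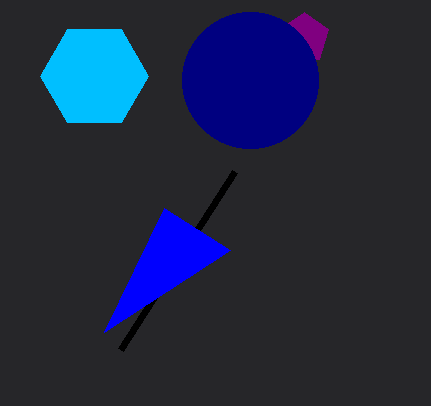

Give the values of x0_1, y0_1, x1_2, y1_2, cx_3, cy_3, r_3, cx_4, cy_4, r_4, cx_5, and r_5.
x0_1 = 234; y0_1 = 172; x1_2 = 164; y1_2 = 208; cx_3 = 304; cy_3 = 38; r_3 = 26; cx_4 = 94; cy_4 = 76; r_4 = 54; cx_5 = 250; r_5 = 68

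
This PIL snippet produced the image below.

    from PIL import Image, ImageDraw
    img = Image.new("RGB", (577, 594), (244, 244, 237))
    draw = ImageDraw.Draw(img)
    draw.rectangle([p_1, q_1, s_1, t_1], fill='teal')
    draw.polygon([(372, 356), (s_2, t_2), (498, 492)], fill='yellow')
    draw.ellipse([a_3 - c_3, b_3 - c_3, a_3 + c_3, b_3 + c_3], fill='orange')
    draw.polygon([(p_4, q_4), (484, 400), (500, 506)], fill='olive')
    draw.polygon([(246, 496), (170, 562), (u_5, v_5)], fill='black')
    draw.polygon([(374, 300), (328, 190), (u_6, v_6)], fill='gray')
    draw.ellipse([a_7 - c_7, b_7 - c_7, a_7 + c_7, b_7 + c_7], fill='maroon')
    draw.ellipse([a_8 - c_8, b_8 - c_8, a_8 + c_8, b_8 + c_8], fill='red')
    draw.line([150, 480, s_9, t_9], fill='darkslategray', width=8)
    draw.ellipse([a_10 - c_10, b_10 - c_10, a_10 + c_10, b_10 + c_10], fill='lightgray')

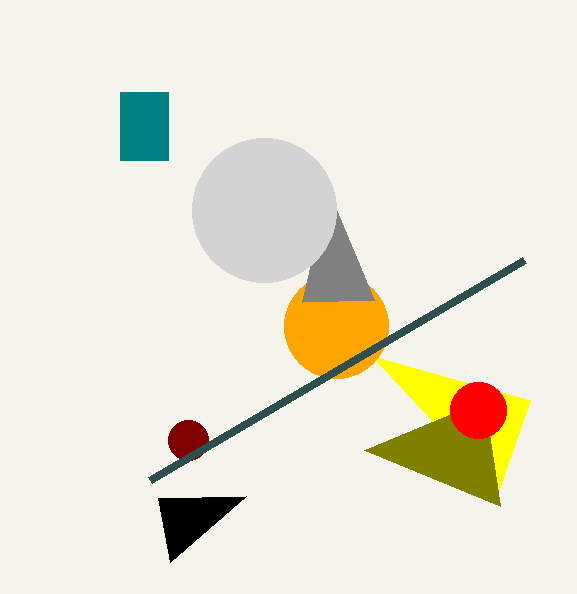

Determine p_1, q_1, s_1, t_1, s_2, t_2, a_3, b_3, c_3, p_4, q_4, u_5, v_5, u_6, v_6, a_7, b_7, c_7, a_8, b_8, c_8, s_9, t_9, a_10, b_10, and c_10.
p_1 = 120
q_1 = 92
s_1 = 168
t_1 = 160
s_2 = 530
t_2 = 400
a_3 = 336
b_3 = 326
c_3 = 52
p_4 = 364
q_4 = 450
u_5 = 158
v_5 = 498
u_6 = 302
v_6 = 302
a_7 = 188
b_7 = 440
c_7 = 20
a_8 = 478
b_8 = 410
c_8 = 28
s_9 = 524
t_9 = 260
a_10 = 264
b_10 = 210
c_10 = 72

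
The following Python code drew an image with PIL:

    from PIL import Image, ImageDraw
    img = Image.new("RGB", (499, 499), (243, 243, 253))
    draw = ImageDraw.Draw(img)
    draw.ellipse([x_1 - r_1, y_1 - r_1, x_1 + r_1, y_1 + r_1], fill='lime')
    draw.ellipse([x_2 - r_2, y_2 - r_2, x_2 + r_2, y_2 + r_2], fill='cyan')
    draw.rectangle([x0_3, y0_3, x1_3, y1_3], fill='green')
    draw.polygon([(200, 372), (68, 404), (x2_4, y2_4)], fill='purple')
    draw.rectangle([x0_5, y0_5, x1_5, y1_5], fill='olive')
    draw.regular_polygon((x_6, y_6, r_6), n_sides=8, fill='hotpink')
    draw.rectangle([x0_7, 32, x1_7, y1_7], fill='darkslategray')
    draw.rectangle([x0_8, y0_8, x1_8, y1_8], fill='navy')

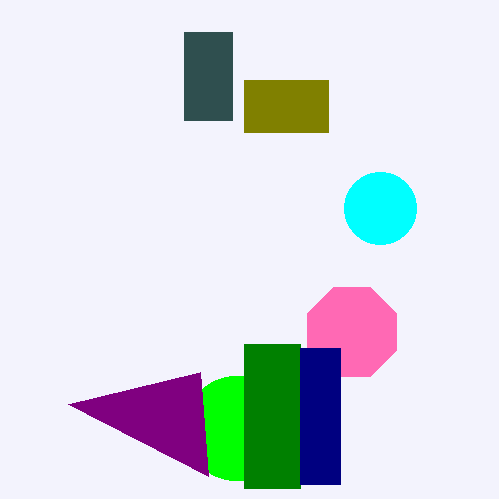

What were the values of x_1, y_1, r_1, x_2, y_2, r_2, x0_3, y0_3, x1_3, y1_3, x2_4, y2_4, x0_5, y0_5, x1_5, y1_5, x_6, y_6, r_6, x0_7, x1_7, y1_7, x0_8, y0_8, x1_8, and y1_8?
x_1 = 236
y_1 = 428
r_1 = 52
x_2 = 380
y_2 = 208
r_2 = 36
x0_3 = 244
y0_3 = 344
x1_3 = 300
y1_3 = 488
x2_4 = 208
y2_4 = 476
x0_5 = 244
y0_5 = 80
x1_5 = 328
y1_5 = 132
x_6 = 352
y_6 = 332
r_6 = 48
x0_7 = 184
x1_7 = 232
y1_7 = 120
x0_8 = 300
y0_8 = 348
x1_8 = 340
y1_8 = 484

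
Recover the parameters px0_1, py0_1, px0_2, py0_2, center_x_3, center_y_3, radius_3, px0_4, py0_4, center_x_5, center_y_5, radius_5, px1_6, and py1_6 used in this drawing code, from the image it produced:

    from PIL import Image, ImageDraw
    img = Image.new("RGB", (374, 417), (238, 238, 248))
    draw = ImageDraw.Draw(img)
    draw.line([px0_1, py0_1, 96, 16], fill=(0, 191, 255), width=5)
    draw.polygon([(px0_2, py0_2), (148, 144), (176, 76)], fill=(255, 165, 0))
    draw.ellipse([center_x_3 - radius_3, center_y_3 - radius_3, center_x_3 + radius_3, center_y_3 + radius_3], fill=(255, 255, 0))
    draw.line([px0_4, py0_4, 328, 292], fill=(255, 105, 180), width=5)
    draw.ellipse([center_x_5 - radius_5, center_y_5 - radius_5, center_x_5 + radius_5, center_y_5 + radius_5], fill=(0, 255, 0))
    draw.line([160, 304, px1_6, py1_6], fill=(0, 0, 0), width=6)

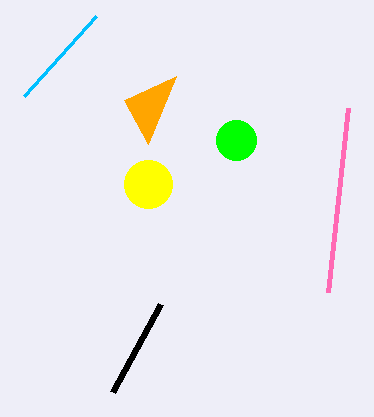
px0_1 = 24, py0_1 = 96, px0_2 = 124, py0_2 = 100, center_x_3 = 148, center_y_3 = 184, radius_3 = 24, px0_4 = 348, py0_4 = 108, center_x_5 = 236, center_y_5 = 140, radius_5 = 20, px1_6 = 112, py1_6 = 392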